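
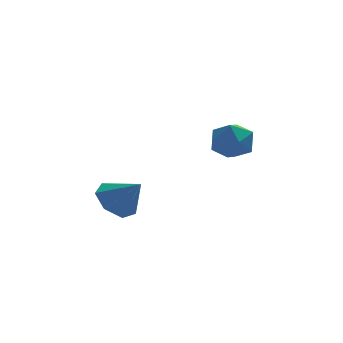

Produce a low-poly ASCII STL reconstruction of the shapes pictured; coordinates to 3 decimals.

solid 
facet normal -0.596 0.395 -0.699
outer loop
vertex -2.08 -3.532 0.254
vertex -2.841 -3.418 0.968
vertex -2.084 -2.74 0.705
endloop
endfacet
facet normal 0.995 0.053 -0.084
outer loop
vertex -2.08 -3.532 0.254
vertex -2.084 -2.74 0.705
vertex -1.899 -4.042 2.072
endloop
endfacet
facet normal -0.596 0.395 -0.699
outer loop
vertex -2.084 -2.74 0.705
vertex -2.841 -3.418 0.968
vertex -2.659 -2.459 1.354
endloop
endfacet
facet normal 0.732 0.540 0.415
outer loop
vertex -2.084 -2.74 0.705
vertex -2.659 -2.459 1.354
vertex -1.899 -4.042 2.072
endloop
endfacet
facet normal -0.596 0.395 -0.699
outer loop
vertex -2.659 -2.459 1.354
vertex -2.841 -3.418 0.968
vertex -3.371 -2.9 1.712
endloop
endfacet
facet normal 0.149 0.467 0.872
outer loop
vertex -2.659 -2.459 1.354
vertex -3.371 -2.9 1.712
vertex -1.899 -4.042 2.072
endloop
endfacet
facet normal -0.596 0.394 -0.699
outer loop
vertex -3.371 -2.9 1.712
vertex -2.841 -3.418 0.968
vertex -3.684 -3.732 1.51
endloop
endfacet
facet normal -0.316 -0.110 0.942
outer loop
vertex -3.371 -2.9 1.712
vertex -3.684 -3.732 1.51
vertex -1.899 -4.042 2.072
endloop
endfacet
facet normal -0.596 0.395 -0.699
outer loop
vertex -3.684 -3.732 1.51
vertex -2.841 -3.418 0.968
vertex -3.363 -4.327 0.9
endloop
endfacet
facet normal -0.312 -0.757 0.574
outer loop
vertex -3.684 -3.732 1.51
vertex -3.363 -4.327 0.9
vertex -1.899 -4.042 2.072
endloop
endfacet
facet normal -0.596 0.395 -0.699
outer loop
vertex -3.363 -4.327 0.9
vertex -2.841 -3.418 0.968
vertex -2.649 -4.238 0.341
endloop
endfacet
facet normal 0.157 -0.987 0.044
outer loop
vertex -3.363 -4.327 0.9
vertex -2.649 -4.238 0.341
vertex -1.899 -4.042 2.072
endloop
endfacet
facet normal -0.597 0.395 -0.699
outer loop
vertex -2.649 -4.238 0.341
vertex -2.841 -3.418 0.968
vertex -2.08 -3.532 0.254
endloop
endfacet
facet normal 0.739 -0.626 -0.249
outer loop
vertex -2.649 -4.238 0.341
vertex -2.08 -3.532 0.254
vertex -1.899 -4.042 2.072
endloop
endfacet
facet normal 0.405 0.135 0.904
outer loop
vertex 2.568 1.869 3.072
vertex 2.155 0.923 3.398
vertex 3.141 0.958 2.951
endloop
endfacet
facet normal 0.799 0.449 0.400
outer loop
vertex 2.568 1.869 3.072
vertex 3.141 0.958 2.951
vertex 3.123 1.695 2.158
endloop
endfacet
facet normal 0.386 0.921 0.059
outer loop
vertex 2.568 1.869 3.072
vertex 3.123 1.695 2.158
vertex 2.126 2.116 2.115
endloop
endfacet
facet normal -0.263 0.898 0.353
outer loop
vertex 2.568 1.869 3.072
vertex 2.126 2.116 2.115
vertex 1.528 1.639 2.881
endloop
endfacet
facet normal -0.252 0.412 0.876
outer loop
vertex 2.568 1.869 3.072
vertex 1.528 1.639 2.881
vertex 2.155 0.923 3.398
endloop
endfacet
facet normal 0.996 -0.051 -0.070
outer loop
vertex 3.123 1.695 2.158
vertex 3.141 0.958 2.951
vertex 3.052 0.641 1.919
endloop
endfacet
facet normal 0.358 -0.560 0.747
outer loop
vertex 3.141 0.958 2.951
vertex 2.155 0.923 3.398
vertex 2.454 0.164 2.685
endloop
endfacet
facet normal -0.705 -0.111 0.701
outer loop
vertex 2.155 0.923 3.398
vertex 1.528 1.639 2.881
vertex 1.457 0.585 2.642
endloop
endfacet
facet normal -0.724 0.675 -0.145
outer loop
vertex 1.528 1.639 2.881
vertex 2.126 2.116 2.115
vertex 1.439 1.322 1.849
endloop
endfacet
facet normal 0.328 0.712 -0.621
outer loop
vertex 2.126 2.116 2.115
vertex 3.123 1.695 2.158
vertex 2.425 1.357 1.402
endloop
endfacet
facet normal 0.263 -0.898 -0.353
outer loop
vertex 2.012 0.411 1.728
vertex 3.052 0.641 1.919
vertex 2.454 0.164 2.685
endloop
endfacet
facet normal -0.386 -0.921 -0.059
outer loop
vertex 2.012 0.411 1.728
vertex 2.454 0.164 2.685
vertex 1.457 0.585 2.642
endloop
endfacet
facet normal -0.799 -0.449 -0.400
outer loop
vertex 2.012 0.411 1.728
vertex 1.457 0.585 2.642
vertex 1.439 1.322 1.849
endloop
endfacet
facet normal -0.405 -0.135 -0.904
outer loop
vertex 2.012 0.411 1.728
vertex 1.439 1.322 1.849
vertex 2.425 1.357 1.402
endloop
endfacet
facet normal 0.252 -0.412 -0.876
outer loop
vertex 2.012 0.411 1.728
vertex 2.425 1.357 1.402
vertex 3.052 0.641 1.919
endloop
endfacet
facet normal 0.724 -0.675 0.145
outer loop
vertex 2.454 0.164 2.685
vertex 3.052 0.641 1.919
vertex 3.141 0.958 2.951
endloop
endfacet
facet normal -0.328 -0.712 0.621
outer loop
vertex 1.457 0.585 2.642
vertex 2.454 0.164 2.685
vertex 2.155 0.923 3.398
endloop
endfacet
facet normal -0.996 0.051 0.070
outer loop
vertex 1.439 1.322 1.849
vertex 1.457 0.585 2.642
vertex 1.528 1.639 2.881
endloop
endfacet
facet normal -0.358 0.560 -0.747
outer loop
vertex 2.425 1.357 1.402
vertex 1.439 1.322 1.849
vertex 2.126 2.116 2.115
endloop
endfacet
facet normal 0.705 0.111 -0.701
outer loop
vertex 3.052 0.641 1.919
vertex 2.425 1.357 1.402
vertex 3.123 1.695 2.158
endloop
endfacet

endsolid


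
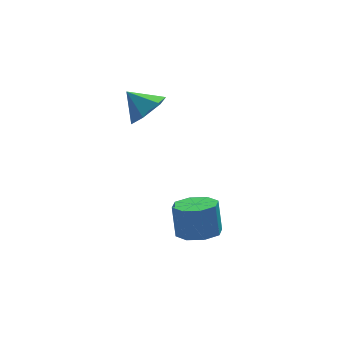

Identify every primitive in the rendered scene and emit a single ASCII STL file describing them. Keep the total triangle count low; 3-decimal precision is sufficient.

solid 
facet normal 0.586 -0.466 -0.663
outer loop
vertex 0.466 2.428 3.206
vertex 0.076 3.029 2.439
vertex 0.926 3.342 2.971
endloop
endfacet
facet normal 0.258 0.117 0.959
outer loop
vertex 0.466 2.428 3.206
vertex 0.926 3.342 2.971
vertex -0.756 3.691 3.381
endloop
endfacet
facet normal 0.586 -0.466 -0.663
outer loop
vertex 0.926 3.342 2.971
vertex 0.076 3.029 2.439
vertex 0.536 3.943 2.204
endloop
endfacet
facet normal 0.290 0.819 0.494
outer loop
vertex 0.926 3.342 2.971
vertex 0.536 3.943 2.204
vertex -0.756 3.691 3.381
endloop
endfacet
facet normal 0.586 -0.465 -0.663
outer loop
vertex 0.536 3.943 2.204
vertex 0.076 3.029 2.439
vertex -0.314 3.631 1.672
endloop
endfacet
facet normal -0.283 0.953 -0.107
outer loop
vertex 0.536 3.943 2.204
vertex -0.314 3.631 1.672
vertex -0.756 3.691 3.381
endloop
endfacet
facet normal 0.586 -0.465 -0.663
outer loop
vertex -0.314 3.631 1.672
vertex 0.076 3.029 2.439
vertex -0.774 2.717 1.907
endloop
endfacet
facet normal -0.890 0.385 -0.244
outer loop
vertex -0.314 3.631 1.672
vertex -0.774 2.717 1.907
vertex -0.756 3.691 3.381
endloop
endfacet
facet normal 0.586 -0.465 -0.663
outer loop
vertex -0.774 2.717 1.907
vertex 0.076 3.029 2.439
vertex -0.384 2.115 2.674
endloop
endfacet
facet normal -0.923 -0.317 0.221
outer loop
vertex -0.774 2.717 1.907
vertex -0.384 2.115 2.674
vertex -0.756 3.691 3.381
endloop
endfacet
facet normal 0.586 -0.466 -0.663
outer loop
vertex -0.384 2.115 2.674
vertex 0.076 3.029 2.439
vertex 0.466 2.428 3.206
endloop
endfacet
facet normal -0.348 -0.451 0.822
outer loop
vertex -0.384 2.115 2.674
vertex 0.466 2.428 3.206
vertex -0.756 3.691 3.381
endloop
endfacet
facet normal 0.032 -0.295 -0.955
outer loop
vertex 2.254 -0.892 -3.358
vertex 1.526 -0.19 -3.599
vertex 2.565 -0.189 -3.565
endloop
endfacet
facet normal 0.920 -0.365 0.142
outer loop
vertex 2.254 -0.892 -3.358
vertex 2.565 -0.189 -3.565
vertex 2.203 -0.413 -1.801
endloop
endfacet
facet normal 0.920 -0.365 0.143
outer loop
vertex 2.203 -0.413 -1.801
vertex 2.565 -0.189 -3.565
vertex 2.514 0.291 -2.007
endloop
endfacet
facet normal -0.032 0.293 0.955
outer loop
vertex 2.203 -0.413 -1.801
vertex 2.514 0.291 -2.007
vertex 1.474 0.29 -2.041
endloop
endfacet
facet normal 0.032 -0.294 -0.955
outer loop
vertex 2.565 -0.189 -3.565
vertex 1.526 -0.19 -3.599
vertex 2.267 0.514 -3.791
endloop
endfacet
facet normal 0.927 0.366 -0.083
outer loop
vertex 2.565 -0.189 -3.565
vertex 2.267 0.514 -3.791
vertex 2.514 0.291 -2.007
endloop
endfacet
facet normal 0.927 0.367 -0.082
outer loop
vertex 2.514 0.291 -2.007
vertex 2.267 0.514 -3.791
vertex 2.216 0.993 -2.234
endloop
endfacet
facet normal -0.032 0.295 0.955
outer loop
vertex 2.514 0.291 -2.007
vertex 2.216 0.993 -2.234
vertex 1.474 0.29 -2.041
endloop
endfacet
facet normal 0.031 -0.293 -0.955
outer loop
vertex 2.267 0.514 -3.791
vertex 1.526 -0.19 -3.599
vertex 1.535 0.804 -3.904
endloop
endfacet
facet normal 0.390 0.884 -0.259
outer loop
vertex 2.267 0.514 -3.791
vertex 1.535 0.804 -3.904
vertex 2.216 0.993 -2.234
endloop
endfacet
facet normal 0.391 0.883 -0.259
outer loop
vertex 2.216 0.993 -2.234
vertex 1.535 0.804 -3.904
vertex 1.483 1.284 -2.347
endloop
endfacet
facet normal -0.030 0.294 0.955
outer loop
vertex 2.216 0.993 -2.234
vertex 1.483 1.284 -2.347
vertex 1.474 0.29 -2.041
endloop
endfacet
facet normal 0.032 -0.293 -0.955
outer loop
vertex 1.535 0.804 -3.904
vertex 1.526 -0.19 -3.599
vertex 0.797 0.513 -3.839
endloop
endfacet
facet normal -0.373 0.883 -0.285
outer loop
vertex 1.535 0.804 -3.904
vertex 0.797 0.513 -3.839
vertex 1.483 1.284 -2.347
endloop
endfacet
facet normal -0.375 0.883 -0.284
outer loop
vertex 1.483 1.284 -2.347
vertex 0.797 0.513 -3.839
vertex 0.746 0.992 -2.282
endloop
endfacet
facet normal -0.032 0.294 0.955
outer loop
vertex 1.483 1.284 -2.347
vertex 0.746 0.992 -2.282
vertex 1.474 0.29 -2.041
endloop
endfacet
facet normal 0.032 -0.293 -0.955
outer loop
vertex 0.797 0.513 -3.839
vertex 1.526 -0.19 -3.599
vertex 0.486 -0.191 -3.633
endloop
endfacet
facet normal -0.920 0.365 -0.142
outer loop
vertex 0.797 0.513 -3.839
vertex 0.486 -0.191 -3.633
vertex 0.746 0.992 -2.282
endloop
endfacet
facet normal -0.920 0.365 -0.143
outer loop
vertex 0.746 0.992 -2.282
vertex 0.486 -0.191 -3.633
vertex 0.435 0.289 -2.075
endloop
endfacet
facet normal -0.032 0.295 0.955
outer loop
vertex 0.746 0.992 -2.282
vertex 0.435 0.289 -2.075
vertex 1.474 0.29 -2.041
endloop
endfacet
facet normal 0.032 -0.295 -0.955
outer loop
vertex 0.486 -0.191 -3.633
vertex 1.526 -0.19 -3.599
vertex 0.784 -0.893 -3.406
endloop
endfacet
facet normal -0.927 -0.367 0.083
outer loop
vertex 0.486 -0.191 -3.633
vertex 0.784 -0.893 -3.406
vertex 0.435 0.289 -2.075
endloop
endfacet
facet normal -0.927 -0.366 0.082
outer loop
vertex 0.435 0.289 -2.075
vertex 0.784 -0.893 -3.406
vertex 0.733 -0.414 -1.849
endloop
endfacet
facet normal -0.032 0.294 0.955
outer loop
vertex 0.435 0.289 -2.075
vertex 0.733 -0.414 -1.849
vertex 1.474 0.29 -2.041
endloop
endfacet
facet normal 0.030 -0.294 -0.955
outer loop
vertex 0.784 -0.893 -3.406
vertex 1.526 -0.19 -3.599
vertex 1.517 -1.184 -3.293
endloop
endfacet
facet normal -0.391 -0.883 0.259
outer loop
vertex 0.784 -0.893 -3.406
vertex 1.517 -1.184 -3.293
vertex 0.733 -0.414 -1.849
endloop
endfacet
facet normal -0.390 -0.884 0.259
outer loop
vertex 0.733 -0.414 -1.849
vertex 1.517 -1.184 -3.293
vertex 1.465 -0.704 -1.736
endloop
endfacet
facet normal -0.031 0.293 0.955
outer loop
vertex 0.733 -0.414 -1.849
vertex 1.465 -0.704 -1.736
vertex 1.474 0.29 -2.041
endloop
endfacet
facet normal 0.032 -0.294 -0.955
outer loop
vertex 1.517 -1.184 -3.293
vertex 1.526 -0.19 -3.599
vertex 2.254 -0.892 -3.358
endloop
endfacet
facet normal 0.375 -0.882 0.285
outer loop
vertex 1.517 -1.184 -3.293
vertex 2.254 -0.892 -3.358
vertex 1.465 -0.704 -1.736
endloop
endfacet
facet normal 0.373 -0.883 0.284
outer loop
vertex 1.465 -0.704 -1.736
vertex 2.254 -0.892 -3.358
vertex 2.203 -0.413 -1.801
endloop
endfacet
facet normal -0.032 0.293 0.955
outer loop
vertex 1.465 -0.704 -1.736
vertex 2.203 -0.413 -1.801
vertex 1.474 0.29 -2.041
endloop
endfacet

endsolid


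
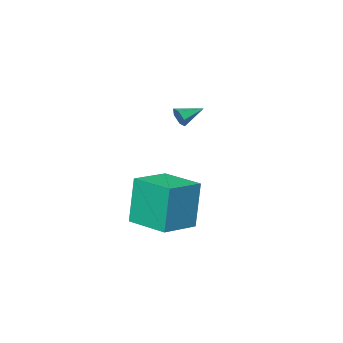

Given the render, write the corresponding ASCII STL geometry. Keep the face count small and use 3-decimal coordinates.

solid 
facet normal 0.939 -0.177 -0.295
outer loop
vertex -2.945 -2.184 1.341
vertex -3.119 -2.38 0.904
vertex -3.015 -1.882 0.937
endloop
endfacet
facet normal -0.049 0.796 0.603
outer loop
vertex -2.945 -2.184 1.341
vertex -3.015 -1.882 0.937
vertex -4.181 -2.18 1.236
endloop
endfacet
facet normal 0.939 -0.177 -0.294
outer loop
vertex -3.015 -1.882 0.937
vertex -3.119 -2.38 0.904
vertex -3.189 -2.077 0.499
endloop
endfacet
facet normal -0.305 0.909 -0.284
outer loop
vertex -3.015 -1.882 0.937
vertex -3.189 -2.077 0.499
vertex -4.181 -2.18 1.236
endloop
endfacet
facet normal 0.939 -0.177 -0.294
outer loop
vertex -3.189 -2.077 0.499
vertex -3.119 -2.38 0.904
vertex -3.293 -2.575 0.466
endloop
endfacet
facet normal -0.599 0.177 -0.781
outer loop
vertex -3.189 -2.077 0.499
vertex -3.293 -2.575 0.466
vertex -4.181 -2.18 1.236
endloop
endfacet
facet normal 0.939 -0.177 -0.294
outer loop
vertex -3.293 -2.575 0.466
vertex -3.119 -2.38 0.904
vertex -3.223 -2.878 0.871
endloop
endfacet
facet normal -0.635 -0.667 -0.390
outer loop
vertex -3.293 -2.575 0.466
vertex -3.223 -2.878 0.871
vertex -4.181 -2.18 1.236
endloop
endfacet
facet normal 0.939 -0.177 -0.295
outer loop
vertex -3.223 -2.878 0.871
vertex -3.119 -2.38 0.904
vertex -3.049 -2.682 1.308
endloop
endfacet
facet normal -0.377 -0.779 0.500
outer loop
vertex -3.223 -2.878 0.871
vertex -3.049 -2.682 1.308
vertex -4.181 -2.18 1.236
endloop
endfacet
facet normal 0.939 -0.177 -0.295
outer loop
vertex -3.049 -2.682 1.308
vertex -3.119 -2.38 0.904
vertex -2.945 -2.184 1.341
endloop
endfacet
facet normal -0.085 -0.048 0.995
outer loop
vertex -3.049 -2.682 1.308
vertex -2.945 -2.184 1.341
vertex -4.181 -2.18 1.236
endloop
endfacet
facet normal -0.974 -0.185 -0.133
outer loop
vertex 0.145 1.368 -0.174
vertex -0.198 3.165 -0.165
vertex 0.421 1.431 -2.275
endloop
endfacet
facet normal 0.188 -0.982 -0.005
outer loop
vertex 2.018 1.735 -2.055
vertex 0.145 1.368 -0.174
vertex 0.421 1.431 -2.275
endloop
endfacet
facet normal -0.974 -0.185 -0.134
outer loop
vertex 0.421 1.431 -2.275
vertex -0.198 3.165 -0.165
vertex 0.078 3.229 -2.266
endloop
endfacet
facet normal 0.131 0.030 -0.991
outer loop
vertex 0.078 3.229 -2.266
vertex 2.018 1.735 -2.055
vertex 0.421 1.431 -2.275
endloop
endfacet
facet normal -0.131 -0.030 0.991
outer loop
vertex 0.145 1.368 -0.174
vertex 1.399 3.469 0.055
vertex -0.198 3.165 -0.165
endloop
endfacet
facet normal 0.187 -0.982 -0.005
outer loop
vertex 1.742 1.671 0.046
vertex 0.145 1.368 -0.174
vertex 2.018 1.735 -2.055
endloop
endfacet
facet normal -0.131 -0.030 0.991
outer loop
vertex 1.742 1.671 0.046
vertex 1.399 3.469 0.055
vertex 0.145 1.368 -0.174
endloop
endfacet
facet normal -0.188 0.982 0.005
outer loop
vertex -0.198 3.165 -0.165
vertex 1.399 3.469 0.055
vertex 0.078 3.229 -2.266
endloop
endfacet
facet normal 0.131 0.030 -0.991
outer loop
vertex 1.675 3.532 -2.046
vertex 2.018 1.735 -2.055
vertex 0.078 3.229 -2.266
endloop
endfacet
facet normal -0.187 0.982 0.005
outer loop
vertex 0.078 3.229 -2.266
vertex 1.399 3.469 0.055
vertex 1.675 3.532 -2.046
endloop
endfacet
facet normal 0.974 0.185 0.134
outer loop
vertex 1.675 3.532 -2.046
vertex 1.742 1.671 0.046
vertex 2.018 1.735 -2.055
endloop
endfacet
facet normal 0.974 0.185 0.133
outer loop
vertex 1.399 3.469 0.055
vertex 1.742 1.671 0.046
vertex 1.675 3.532 -2.046
endloop
endfacet

endsolid


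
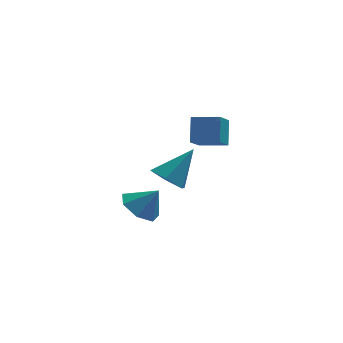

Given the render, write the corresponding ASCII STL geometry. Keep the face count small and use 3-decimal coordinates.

solid 
facet normal -0.920 0.366 -0.141
outer loop
vertex -2.064 -0.257 0.892
vertex -1.913 0.531 1.953
vertex -1.524 0.777 0.047
endloop
endfacet
facet normal -0.114 -0.592 -0.798
outer loop
vertex -0.347 0.309 0.227
vertex -2.064 -0.257 0.892
vertex -1.524 0.777 0.047
endloop
endfacet
facet normal -0.920 0.365 -0.141
outer loop
vertex -1.524 0.777 0.047
vertex -1.913 0.531 1.953
vertex -1.374 1.565 1.108
endloop
endfacet
facet normal 0.375 0.718 -0.586
outer loop
vertex -1.374 1.565 1.108
vertex -0.347 0.309 0.227
vertex -1.524 0.777 0.047
endloop
endfacet
facet normal -0.375 -0.718 0.587
outer loop
vertex -2.064 -0.257 0.892
vertex -0.736 0.063 2.133
vertex -1.913 0.531 1.953
endloop
endfacet
facet normal -0.114 -0.593 -0.797
outer loop
vertex -0.886 -0.725 1.072
vertex -2.064 -0.257 0.892
vertex -0.347 0.309 0.227
endloop
endfacet
facet normal -0.375 -0.718 0.586
outer loop
vertex -0.886 -0.725 1.072
vertex -0.736 0.063 2.133
vertex -2.064 -0.257 0.892
endloop
endfacet
facet normal 0.114 0.593 0.798
outer loop
vertex -1.913 0.531 1.953
vertex -0.736 0.063 2.133
vertex -1.374 1.565 1.108
endloop
endfacet
facet normal 0.375 0.718 -0.587
outer loop
vertex -0.196 1.097 1.288
vertex -0.347 0.309 0.227
vertex -1.374 1.565 1.108
endloop
endfacet
facet normal 0.114 0.592 0.798
outer loop
vertex -1.374 1.565 1.108
vertex -0.736 0.063 2.133
vertex -0.196 1.097 1.288
endloop
endfacet
facet normal 0.920 -0.365 0.140
outer loop
vertex -0.196 1.097 1.288
vertex -0.886 -0.725 1.072
vertex -0.347 0.309 0.227
endloop
endfacet
facet normal 0.920 -0.365 0.141
outer loop
vertex -0.736 0.063 2.133
vertex -0.886 -0.725 1.072
vertex -0.196 1.097 1.288
endloop
endfacet
facet normal -0.616 -0.282 -0.736
outer loop
vertex -2.16 0.673 -2.504
vertex -2.891 0.686 -1.897
vertex -2.665 1.469 -2.386
endloop
endfacet
facet normal 0.775 0.540 -0.327
outer loop
vertex -2.16 0.673 -2.504
vertex -2.665 1.469 -2.386
vertex -1.689 1.234 -0.463
endloop
endfacet
facet normal -0.617 -0.281 -0.735
outer loop
vertex -2.665 1.469 -2.386
vertex -2.891 0.686 -1.897
vertex -3.395 1.483 -1.779
endloop
endfacet
facet normal 0.084 0.993 0.079
outer loop
vertex -2.665 1.469 -2.386
vertex -3.395 1.483 -1.779
vertex -1.689 1.234 -0.463
endloop
endfacet
facet normal -0.616 -0.280 -0.736
outer loop
vertex -3.395 1.483 -1.779
vertex -2.891 0.686 -1.897
vertex -3.622 0.7 -1.291
endloop
endfacet
facet normal -0.452 0.563 0.692
outer loop
vertex -3.395 1.483 -1.779
vertex -3.622 0.7 -1.291
vertex -1.689 1.234 -0.463
endloop
endfacet
facet normal -0.616 -0.281 -0.736
outer loop
vertex -3.622 0.7 -1.291
vertex -2.891 0.686 -1.897
vertex -3.117 -0.097 -1.409
endloop
endfacet
facet normal -0.297 -0.321 0.899
outer loop
vertex -3.622 0.7 -1.291
vertex -3.117 -0.097 -1.409
vertex -1.689 1.234 -0.463
endloop
endfacet
facet normal -0.616 -0.281 -0.736
outer loop
vertex -3.117 -0.097 -1.409
vertex -2.891 0.686 -1.897
vertex -2.386 -0.11 -2.016
endloop
endfacet
facet normal 0.396 -0.775 0.493
outer loop
vertex -3.117 -0.097 -1.409
vertex -2.386 -0.11 -2.016
vertex -1.689 1.234 -0.463
endloop
endfacet
facet normal -0.616 -0.281 -0.736
outer loop
vertex -2.386 -0.11 -2.016
vertex -2.891 0.686 -1.897
vertex -2.16 0.673 -2.504
endloop
endfacet
facet normal 0.931 -0.344 -0.120
outer loop
vertex -2.386 -0.11 -2.016
vertex -2.16 0.673 -2.504
vertex -1.689 1.234 -0.463
endloop
endfacet
facet normal -0.591 0.125 -0.797
outer loop
vertex -3.086 2.031 -5.052
vertex -3.922 2.035 -4.432
vertex -3.338 2.839 -4.739
endloop
endfacet
facet normal 0.959 0.281 0.045
outer loop
vertex -3.086 2.031 -5.052
vertex -3.338 2.839 -4.739
vertex -3.118 1.865 -3.348
endloop
endfacet
facet normal -0.591 0.125 -0.797
outer loop
vertex -3.338 2.839 -4.739
vertex -3.922 2.035 -4.432
vertex -4.029 3.042 -4.195
endloop
endfacet
facet normal 0.545 0.725 0.421
outer loop
vertex -3.338 2.839 -4.739
vertex -4.029 3.042 -4.195
vertex -3.118 1.865 -3.348
endloop
endfacet
facet normal -0.591 0.125 -0.797
outer loop
vertex -4.029 3.042 -4.195
vertex -3.922 2.035 -4.432
vertex -4.639 2.486 -3.83
endloop
endfacet
facet normal -0.028 0.570 0.821
outer loop
vertex -4.029 3.042 -4.195
vertex -4.639 2.486 -3.83
vertex -3.118 1.865 -3.348
endloop
endfacet
facet normal -0.591 0.125 -0.797
outer loop
vertex -4.639 2.486 -3.83
vertex -3.922 2.035 -4.432
vertex -4.709 1.591 -3.918
endloop
endfacet
facet normal -0.326 -0.067 0.943
outer loop
vertex -4.639 2.486 -3.83
vertex -4.709 1.591 -3.918
vertex -3.118 1.865 -3.348
endloop
endfacet
facet normal -0.591 0.124 -0.797
outer loop
vertex -4.709 1.591 -3.918
vertex -3.922 2.035 -4.432
vertex -4.186 1.03 -4.393
endloop
endfacet
facet normal -0.127 -0.707 0.695
outer loop
vertex -4.709 1.591 -3.918
vertex -4.186 1.03 -4.393
vertex -3.118 1.865 -3.348
endloop
endfacet
facet normal -0.591 0.124 -0.797
outer loop
vertex -4.186 1.03 -4.393
vertex -3.922 2.035 -4.432
vertex -3.464 1.225 -4.898
endloop
endfacet
facet normal 0.420 -0.868 0.265
outer loop
vertex -4.186 1.03 -4.393
vertex -3.464 1.225 -4.898
vertex -3.118 1.865 -3.348
endloop
endfacet
facet normal -0.591 0.125 -0.797
outer loop
vertex -3.464 1.225 -4.898
vertex -3.922 2.035 -4.432
vertex -3.086 2.031 -5.052
endloop
endfacet
facet normal 0.903 -0.428 -0.025
outer loop
vertex -3.464 1.225 -4.898
vertex -3.086 2.031 -5.052
vertex -3.118 1.865 -3.348
endloop
endfacet

endsolid


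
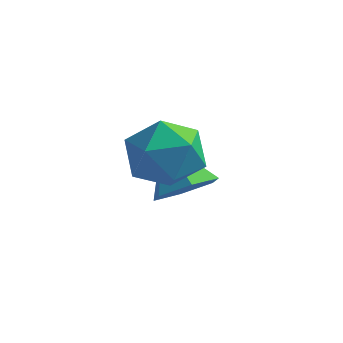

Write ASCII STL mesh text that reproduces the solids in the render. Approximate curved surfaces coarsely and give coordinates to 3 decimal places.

solid 
facet normal 0.572 -0.413 -0.709
outer loop
vertex 0.051 2.076 0.547
vertex -0.72 1.804 0.084
vertex -0.336 2.643 -0.095
endloop
endfacet
facet normal 0.389 0.794 0.467
outer loop
vertex 0.051 2.076 0.547
vertex -0.336 2.643 -0.095
vertex -1.68 2.496 1.276
endloop
endfacet
facet normal 0.571 -0.413 -0.710
outer loop
vertex -0.336 2.643 -0.095
vertex -0.72 1.804 0.084
vertex -1.108 2.371 -0.558
endloop
endfacet
facet normal -0.251 0.957 -0.144
outer loop
vertex -0.336 2.643 -0.095
vertex -1.108 2.371 -0.558
vertex -1.68 2.496 1.276
endloop
endfacet
facet normal 0.571 -0.413 -0.710
outer loop
vertex -1.108 2.371 -0.558
vertex -0.72 1.804 0.084
vertex -1.492 1.532 -0.379
endloop
endfacet
facet normal -0.890 0.343 -0.301
outer loop
vertex -1.108 2.371 -0.558
vertex -1.492 1.532 -0.379
vertex -1.68 2.496 1.276
endloop
endfacet
facet normal 0.571 -0.412 -0.710
outer loop
vertex -1.492 1.532 -0.379
vertex -0.72 1.804 0.084
vertex -1.104 0.965 0.262
endloop
endfacet
facet normal -0.887 -0.435 0.153
outer loop
vertex -1.492 1.532 -0.379
vertex -1.104 0.965 0.262
vertex -1.68 2.496 1.276
endloop
endfacet
facet normal 0.571 -0.412 -0.710
outer loop
vertex -1.104 0.965 0.262
vertex -0.72 1.804 0.084
vertex -0.332 1.237 0.725
endloop
endfacet
facet normal -0.247 -0.598 0.763
outer loop
vertex -1.104 0.965 0.262
vertex -0.332 1.237 0.725
vertex -1.68 2.496 1.276
endloop
endfacet
facet normal 0.572 -0.412 -0.710
outer loop
vertex -0.332 1.237 0.725
vertex -0.72 1.804 0.084
vertex 0.051 2.076 0.547
endloop
endfacet
facet normal 0.391 0.016 0.920
outer loop
vertex -0.332 1.237 0.725
vertex 0.051 2.076 0.547
vertex -1.68 2.496 1.276
endloop
endfacet
facet normal -0.690 0.308 0.655
outer loop
vertex -1.132 0.965 2.789
vertex -1.537 -0.06 2.844
vertex -0.738 0.255 3.537
endloop
endfacet
facet normal -0.094 0.697 0.711
outer loop
vertex -1.132 0.965 2.789
vertex -0.738 0.255 3.537
vertex -0.046 0.914 2.983
endloop
endfacet
facet normal 0.033 0.997 0.076
outer loop
vertex -1.132 0.965 2.789
vertex -0.046 0.914 2.983
vertex -0.418 1.005 1.948
endloop
endfacet
facet normal -0.483 0.792 -0.372
outer loop
vertex -1.132 0.965 2.789
vertex -0.418 1.005 1.948
vertex -1.339 0.403 1.862
endloop
endfacet
facet normal -0.930 0.367 -0.015
outer loop
vertex -1.132 0.965 2.789
vertex -1.339 0.403 1.862
vertex -1.537 -0.06 2.844
endloop
endfacet
facet normal 0.446 0.254 0.859
outer loop
vertex -0.046 0.914 2.983
vertex -0.738 0.255 3.537
vertex 0.219 -0.143 3.158
endloop
endfacet
facet normal -0.518 -0.376 0.768
outer loop
vertex -0.738 0.255 3.537
vertex -1.537 -0.06 2.844
vertex -0.702 -0.745 3.072
endloop
endfacet
facet normal -0.907 -0.280 -0.315
outer loop
vertex -1.537 -0.06 2.844
vertex -1.339 0.403 1.862
vertex -1.074 -0.654 2.037
endloop
endfacet
facet normal -0.184 0.409 -0.894
outer loop
vertex -1.339 0.403 1.862
vertex -0.418 1.005 1.948
vertex -0.382 0.005 1.483
endloop
endfacet
facet normal 0.652 0.739 -0.170
outer loop
vertex -0.418 1.005 1.948
vertex -0.046 0.914 2.983
vertex 0.417 0.32 2.176
endloop
endfacet
facet normal 0.483 -0.792 0.372
outer loop
vertex 0.012 -0.705 2.231
vertex 0.219 -0.143 3.158
vertex -0.702 -0.745 3.072
endloop
endfacet
facet normal -0.033 -0.997 -0.076
outer loop
vertex 0.012 -0.705 2.231
vertex -0.702 -0.745 3.072
vertex -1.074 -0.654 2.037
endloop
endfacet
facet normal 0.094 -0.697 -0.711
outer loop
vertex 0.012 -0.705 2.231
vertex -1.074 -0.654 2.037
vertex -0.382 0.005 1.483
endloop
endfacet
facet normal 0.690 -0.308 -0.655
outer loop
vertex 0.012 -0.705 2.231
vertex -0.382 0.005 1.483
vertex 0.417 0.32 2.176
endloop
endfacet
facet normal 0.930 -0.367 0.015
outer loop
vertex 0.012 -0.705 2.231
vertex 0.417 0.32 2.176
vertex 0.219 -0.143 3.158
endloop
endfacet
facet normal 0.184 -0.409 0.894
outer loop
vertex -0.702 -0.745 3.072
vertex 0.219 -0.143 3.158
vertex -0.738 0.255 3.537
endloop
endfacet
facet normal -0.652 -0.739 0.170
outer loop
vertex -1.074 -0.654 2.037
vertex -0.702 -0.745 3.072
vertex -1.537 -0.06 2.844
endloop
endfacet
facet normal -0.446 -0.254 -0.859
outer loop
vertex -0.382 0.005 1.483
vertex -1.074 -0.654 2.037
vertex -1.339 0.403 1.862
endloop
endfacet
facet normal 0.518 0.376 -0.768
outer loop
vertex 0.417 0.32 2.176
vertex -0.382 0.005 1.483
vertex -0.418 1.005 1.948
endloop
endfacet
facet normal 0.907 0.280 0.315
outer loop
vertex 0.219 -0.143 3.158
vertex 0.417 0.32 2.176
vertex -0.046 0.914 2.983
endloop
endfacet

endsolid


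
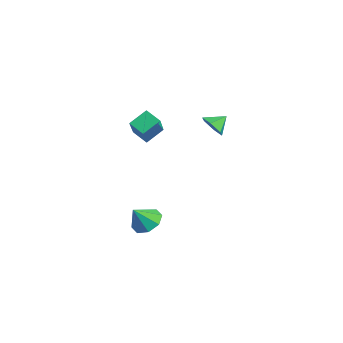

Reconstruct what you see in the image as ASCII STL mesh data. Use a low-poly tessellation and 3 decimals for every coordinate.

solid 
facet normal -0.768 -0.435 0.470
outer loop
vertex 2.364 -2.267 4.906
vertex 1.022 -1.522 3.4
vertex 2.548 -3.348 4.207
endloop
endfacet
facet normal 0.624 -0.347 0.700
outer loop
vertex 3.378 -2.878 3.7
vertex 2.364 -2.267 4.906
vertex 2.548 -3.348 4.207
endloop
endfacet
facet normal -0.768 -0.435 0.470
outer loop
vertex 2.548 -3.348 4.207
vertex 1.022 -1.522 3.4
vertex 1.206 -2.603 2.701
endloop
endfacet
facet normal 0.142 -0.831 -0.538
outer loop
vertex 1.206 -2.603 2.701
vertex 3.378 -2.878 3.7
vertex 2.548 -3.348 4.207
endloop
endfacet
facet normal -0.142 0.831 0.538
outer loop
vertex 2.364 -2.267 4.906
vertex 1.852 -1.052 2.893
vertex 1.022 -1.522 3.4
endloop
endfacet
facet normal 0.624 -0.347 0.700
outer loop
vertex 3.194 -1.797 4.399
vertex 2.364 -2.267 4.906
vertex 3.378 -2.878 3.7
endloop
endfacet
facet normal -0.142 0.831 0.538
outer loop
vertex 3.194 -1.797 4.399
vertex 1.852 -1.052 2.893
vertex 2.364 -2.267 4.906
endloop
endfacet
facet normal -0.624 0.347 -0.700
outer loop
vertex 1.022 -1.522 3.4
vertex 1.852 -1.052 2.893
vertex 1.206 -2.603 2.701
endloop
endfacet
facet normal 0.142 -0.831 -0.538
outer loop
vertex 2.036 -2.133 2.194
vertex 3.378 -2.878 3.7
vertex 1.206 -2.603 2.701
endloop
endfacet
facet normal -0.624 0.347 -0.700
outer loop
vertex 1.206 -2.603 2.701
vertex 1.852 -1.052 2.893
vertex 2.036 -2.133 2.194
endloop
endfacet
facet normal 0.768 0.435 -0.470
outer loop
vertex 2.036 -2.133 2.194
vertex 3.194 -1.797 4.399
vertex 3.378 -2.878 3.7
endloop
endfacet
facet normal 0.768 0.435 -0.470
outer loop
vertex 1.852 -1.052 2.893
vertex 3.194 -1.797 4.399
vertex 2.036 -2.133 2.194
endloop
endfacet
facet normal -0.069 0.587 -0.806
outer loop
vertex 3.48 -2.016 -3.673
vertex 2.548 -2.365 -3.847
vertex 2.935 -1.596 -3.32
endloop
endfacet
facet normal 0.635 0.195 0.748
outer loop
vertex 3.48 -2.016 -3.673
vertex 2.935 -1.596 -3.32
vertex 2.652 -3.235 -2.653
endloop
endfacet
facet normal -0.070 0.588 -0.806
outer loop
vertex 2.935 -1.596 -3.32
vertex 2.548 -2.365 -3.847
vertex 2.164 -1.626 -3.275
endloop
endfacet
facet normal 0.040 0.371 0.928
outer loop
vertex 2.935 -1.596 -3.32
vertex 2.164 -1.626 -3.275
vertex 2.652 -3.235 -2.653
endloop
endfacet
facet normal -0.071 0.587 -0.806
outer loop
vertex 2.164 -1.626 -3.275
vertex 2.548 -2.365 -3.847
vertex 1.618 -2.09 -3.565
endloop
endfacet
facet normal -0.558 0.146 0.817
outer loop
vertex 2.164 -1.626 -3.275
vertex 1.618 -2.09 -3.565
vertex 2.652 -3.235 -2.653
endloop
endfacet
facet normal -0.070 0.588 -0.806
outer loop
vertex 1.618 -2.09 -3.565
vertex 2.548 -2.365 -3.847
vertex 1.617 -2.715 -4.021
endloop
endfacet
facet normal -0.807 -0.348 0.478
outer loop
vertex 1.618 -2.09 -3.565
vertex 1.617 -2.715 -4.021
vertex 2.652 -3.235 -2.653
endloop
endfacet
facet normal -0.070 0.587 -0.806
outer loop
vertex 1.617 -2.715 -4.021
vertex 2.548 -2.365 -3.847
vertex 2.161 -3.135 -4.374
endloop
endfacet
facet normal -0.561 -0.820 0.112
outer loop
vertex 1.617 -2.715 -4.021
vertex 2.161 -3.135 -4.374
vertex 2.652 -3.235 -2.653
endloop
endfacet
facet normal -0.070 0.587 -0.807
outer loop
vertex 2.161 -3.135 -4.374
vertex 2.548 -2.365 -3.847
vertex 2.932 -3.104 -4.418
endloop
endfacet
facet normal 0.036 -0.997 -0.068
outer loop
vertex 2.161 -3.135 -4.374
vertex 2.932 -3.104 -4.418
vertex 2.652 -3.235 -2.653
endloop
endfacet
facet normal -0.069 0.587 -0.807
outer loop
vertex 2.932 -3.104 -4.418
vertex 2.548 -2.365 -3.847
vertex 3.478 -2.641 -4.128
endloop
endfacet
facet normal 0.633 -0.773 0.043
outer loop
vertex 2.932 -3.104 -4.418
vertex 3.478 -2.641 -4.128
vertex 2.652 -3.235 -2.653
endloop
endfacet
facet normal -0.069 0.587 -0.806
outer loop
vertex 3.478 -2.641 -4.128
vertex 2.548 -2.365 -3.847
vertex 3.48 -2.016 -3.673
endloop
endfacet
facet normal 0.881 -0.280 0.381
outer loop
vertex 3.478 -2.641 -4.128
vertex 3.48 -2.016 -3.673
vertex 2.652 -3.235 -2.653
endloop
endfacet
facet normal 0.069 -0.832 -0.551
outer loop
vertex 4.017 0.82 4.062
vertex 3.497 1.161 3.482
vertex 4.338 1.273 3.419
endloop
endfacet
facet normal 0.724 0.339 0.601
outer loop
vertex 4.017 0.82 4.062
vertex 4.338 1.273 3.419
vertex 3.423 2.059 4.078
endloop
endfacet
facet normal 0.069 -0.832 -0.551
outer loop
vertex 4.338 1.273 3.419
vertex 3.497 1.161 3.482
vertex 3.818 1.614 2.839
endloop
endfacet
facet normal 0.612 0.786 -0.087
outer loop
vertex 4.338 1.273 3.419
vertex 3.818 1.614 2.839
vertex 3.423 2.059 4.078
endloop
endfacet
facet normal 0.070 -0.832 -0.551
outer loop
vertex 3.818 1.614 2.839
vertex 3.497 1.161 3.482
vertex 2.978 1.502 2.902
endloop
endfacet
facet normal -0.150 0.914 -0.376
outer loop
vertex 3.818 1.614 2.839
vertex 2.978 1.502 2.902
vertex 3.423 2.059 4.078
endloop
endfacet
facet normal 0.069 -0.832 -0.551
outer loop
vertex 2.978 1.502 2.902
vertex 3.497 1.161 3.482
vertex 2.657 1.049 3.546
endloop
endfacet
facet normal -0.802 0.597 0.020
outer loop
vertex 2.978 1.502 2.902
vertex 2.657 1.049 3.546
vertex 3.423 2.059 4.078
endloop
endfacet
facet normal 0.069 -0.832 -0.551
outer loop
vertex 2.657 1.049 3.546
vertex 3.497 1.161 3.482
vertex 3.177 0.708 4.126
endloop
endfacet
facet normal -0.690 0.151 0.708
outer loop
vertex 2.657 1.049 3.546
vertex 3.177 0.708 4.126
vertex 3.423 2.059 4.078
endloop
endfacet
facet normal 0.069 -0.832 -0.551
outer loop
vertex 3.177 0.708 4.126
vertex 3.497 1.161 3.482
vertex 4.017 0.82 4.062
endloop
endfacet
facet normal 0.073 0.022 0.997
outer loop
vertex 3.177 0.708 4.126
vertex 4.017 0.82 4.062
vertex 3.423 2.059 4.078
endloop
endfacet

endsolid


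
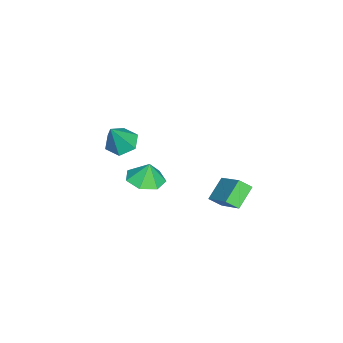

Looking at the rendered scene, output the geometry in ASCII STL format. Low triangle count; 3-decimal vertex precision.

solid 
facet normal 0.014 -0.183 -0.983
outer loop
vertex 2.825 -1.401 -0.721
vertex 2.188 -0.595 -0.88
vertex 3.228 -0.606 -0.863
endloop
endfacet
facet normal 0.682 -0.221 0.697
outer loop
vertex 2.825 -1.401 -0.721
vertex 3.228 -0.606 -0.863
vertex 2.172 -0.385 0.24
endloop
endfacet
facet normal 0.014 -0.184 -0.983
outer loop
vertex 3.228 -0.606 -0.863
vertex 2.188 -0.595 -0.88
vertex 2.847 0.198 -1.019
endloop
endfacet
facet normal 0.691 0.439 0.574
outer loop
vertex 3.228 -0.606 -0.863
vertex 2.847 0.198 -1.019
vertex 2.172 -0.385 0.24
endloop
endfacet
facet normal 0.014 -0.184 -0.983
outer loop
vertex 2.847 0.198 -1.019
vertex 2.188 -0.595 -0.88
vertex 1.97 0.405 -1.07
endloop
endfacet
facet normal 0.173 0.855 0.489
outer loop
vertex 2.847 0.198 -1.019
vertex 1.97 0.405 -1.07
vertex 2.172 -0.385 0.24
endloop
endfacet
facet normal 0.014 -0.184 -0.983
outer loop
vertex 1.97 0.405 -1.07
vertex 2.188 -0.595 -0.88
vertex 1.257 -0.141 -0.978
endloop
endfacet
facet normal -0.482 0.715 0.506
outer loop
vertex 1.97 0.405 -1.07
vertex 1.257 -0.141 -0.978
vertex 2.172 -0.385 0.24
endloop
endfacet
facet normal 0.014 -0.183 -0.983
outer loop
vertex 1.257 -0.141 -0.978
vertex 2.188 -0.595 -0.88
vertex 1.245 -1.028 -0.813
endloop
endfacet
facet normal -0.781 0.124 0.612
outer loop
vertex 1.257 -0.141 -0.978
vertex 1.245 -1.028 -0.813
vertex 2.172 -0.385 0.24
endloop
endfacet
facet normal 0.014 -0.184 -0.983
outer loop
vertex 1.245 -1.028 -0.813
vertex 2.188 -0.595 -0.88
vertex 1.943 -1.589 -0.698
endloop
endfacet
facet normal -0.499 -0.472 0.727
outer loop
vertex 1.245 -1.028 -0.813
vertex 1.943 -1.589 -0.698
vertex 2.172 -0.385 0.24
endloop
endfacet
facet normal 0.013 -0.183 -0.983
outer loop
vertex 1.943 -1.589 -0.698
vertex 2.188 -0.595 -0.88
vertex 2.825 -1.401 -0.721
endloop
endfacet
facet normal 0.153 -0.625 0.765
outer loop
vertex 1.943 -1.589 -0.698
vertex 2.825 -1.401 -0.721
vertex 2.172 -0.385 0.24
endloop
endfacet
facet normal -0.624 -0.564 -0.541
outer loop
vertex 1.421 3.068 -0.683
vertex 1.275 3.698 -1.171
vertex 2.494 2.675 -1.51
endloop
endfacet
facet normal 0.180 -0.778 0.603
outer loop
vertex 3.785 3.842 -0.389
vertex 1.421 3.068 -0.683
vertex 2.494 2.675 -1.51
endloop
endfacet
facet normal -0.624 -0.564 -0.541
outer loop
vertex 2.494 2.675 -1.51
vertex 1.275 3.698 -1.171
vertex 2.348 3.305 -1.998
endloop
endfacet
facet normal 0.761 -0.278 -0.587
outer loop
vertex 2.348 3.305 -1.998
vertex 3.785 3.842 -0.389
vertex 2.494 2.675 -1.51
endloop
endfacet
facet normal -0.761 0.278 0.587
outer loop
vertex 1.421 3.068 -0.683
vertex 2.566 4.865 -0.05
vertex 1.275 3.698 -1.171
endloop
endfacet
facet normal 0.180 -0.778 0.603
outer loop
vertex 2.712 4.235 0.438
vertex 1.421 3.068 -0.683
vertex 3.785 3.842 -0.389
endloop
endfacet
facet normal -0.761 0.278 0.587
outer loop
vertex 2.712 4.235 0.438
vertex 2.566 4.865 -0.05
vertex 1.421 3.068 -0.683
endloop
endfacet
facet normal -0.180 0.778 -0.603
outer loop
vertex 1.275 3.698 -1.171
vertex 2.566 4.865 -0.05
vertex 2.348 3.305 -1.998
endloop
endfacet
facet normal 0.761 -0.278 -0.587
outer loop
vertex 3.639 4.472 -0.877
vertex 3.785 3.842 -0.389
vertex 2.348 3.305 -1.998
endloop
endfacet
facet normal -0.180 0.778 -0.603
outer loop
vertex 2.348 3.305 -1.998
vertex 2.566 4.865 -0.05
vertex 3.639 4.472 -0.877
endloop
endfacet
facet normal 0.624 0.564 0.541
outer loop
vertex 3.639 4.472 -0.877
vertex 2.712 4.235 0.438
vertex 3.785 3.842 -0.389
endloop
endfacet
facet normal 0.624 0.564 0.541
outer loop
vertex 2.566 4.865 -0.05
vertex 2.712 4.235 0.438
vertex 3.639 4.472 -0.877
endloop
endfacet
facet normal -0.468 0.162 -0.869
outer loop
vertex 0.091 -3.302 -0.859
vertex -0.345 -2.569 -0.488
vertex 0.476 -2.457 -0.909
endloop
endfacet
facet normal 0.902 -0.417 -0.107
outer loop
vertex 0.091 -3.302 -0.859
vertex 0.476 -2.457 -0.909
vertex 0.525 -2.871 1.128
endloop
endfacet
facet normal -0.468 0.162 -0.869
outer loop
vertex 0.476 -2.457 -0.909
vertex -0.345 -2.569 -0.488
vertex 0.04 -1.724 -0.538
endloop
endfacet
facet normal 0.873 0.481 0.077
outer loop
vertex 0.476 -2.457 -0.909
vertex 0.04 -1.724 -0.538
vertex 0.525 -2.871 1.128
endloop
endfacet
facet normal -0.469 0.162 -0.868
outer loop
vertex 0.04 -1.724 -0.538
vertex -0.345 -2.569 -0.488
vertex -0.781 -1.837 -0.116
endloop
endfacet
facet normal 0.157 0.834 0.529
outer loop
vertex 0.04 -1.724 -0.538
vertex -0.781 -1.837 -0.116
vertex 0.525 -2.871 1.128
endloop
endfacet
facet normal -0.468 0.162 -0.869
outer loop
vertex -0.781 -1.837 -0.116
vertex -0.345 -2.569 -0.488
vertex -1.167 -2.682 -0.066
endloop
endfacet
facet normal -0.530 0.289 0.797
outer loop
vertex -0.781 -1.837 -0.116
vertex -1.167 -2.682 -0.066
vertex 0.525 -2.871 1.128
endloop
endfacet
facet normal -0.468 0.162 -0.869
outer loop
vertex -1.167 -2.682 -0.066
vertex -0.345 -2.569 -0.488
vertex -0.731 -3.414 -0.438
endloop
endfacet
facet normal -0.501 -0.610 0.614
outer loop
vertex -1.167 -2.682 -0.066
vertex -0.731 -3.414 -0.438
vertex 0.525 -2.871 1.128
endloop
endfacet
facet normal -0.467 0.162 -0.869
outer loop
vertex -0.731 -3.414 -0.438
vertex -0.345 -2.569 -0.488
vertex 0.091 -3.302 -0.859
endloop
endfacet
facet normal 0.214 -0.963 0.162
outer loop
vertex -0.731 -3.414 -0.438
vertex 0.091 -3.302 -0.859
vertex 0.525 -2.871 1.128
endloop
endfacet

endsolid


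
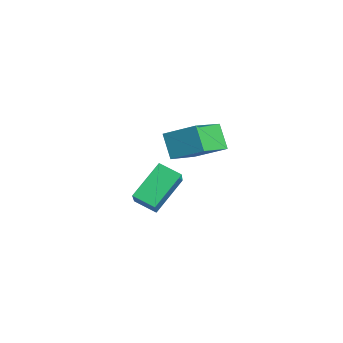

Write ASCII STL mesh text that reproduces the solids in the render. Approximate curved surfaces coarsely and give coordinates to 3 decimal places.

solid 
facet normal -0.530 -0.698 -0.482
outer loop
vertex 2.77 -2.665 3.408
vertex 1.668 -1.326 2.681
vertex 3.573 -2.564 2.378
endloop
endfacet
facet normal 0.586 -0.712 0.387
outer loop
vertex 4.432 -1.434 3.159
vertex 2.77 -2.665 3.408
vertex 3.573 -2.564 2.378
endloop
endfacet
facet normal -0.530 -0.698 -0.482
outer loop
vertex 3.573 -2.564 2.378
vertex 1.668 -1.326 2.681
vertex 2.472 -1.225 1.651
endloop
endfacet
facet normal 0.613 0.077 -0.786
outer loop
vertex 2.472 -1.225 1.651
vertex 4.432 -1.434 3.159
vertex 3.573 -2.564 2.378
endloop
endfacet
facet normal -0.613 -0.078 0.786
outer loop
vertex 2.77 -2.665 3.408
vertex 2.527 -0.196 3.462
vertex 1.668 -1.326 2.681
endloop
endfacet
facet normal 0.586 -0.712 0.387
outer loop
vertex 3.628 -1.535 4.189
vertex 2.77 -2.665 3.408
vertex 4.432 -1.434 3.159
endloop
endfacet
facet normal -0.613 -0.078 0.786
outer loop
vertex 3.628 -1.535 4.189
vertex 2.527 -0.196 3.462
vertex 2.77 -2.665 3.408
endloop
endfacet
facet normal -0.585 0.712 -0.387
outer loop
vertex 1.668 -1.326 2.681
vertex 2.527 -0.196 3.462
vertex 2.472 -1.225 1.651
endloop
endfacet
facet normal 0.613 0.078 -0.786
outer loop
vertex 3.33 -0.095 2.432
vertex 4.432 -1.434 3.159
vertex 2.472 -1.225 1.651
endloop
endfacet
facet normal -0.586 0.712 -0.387
outer loop
vertex 2.472 -1.225 1.651
vertex 2.527 -0.196 3.462
vertex 3.33 -0.095 2.432
endloop
endfacet
facet normal 0.530 0.698 0.482
outer loop
vertex 3.33 -0.095 2.432
vertex 3.628 -1.535 4.189
vertex 4.432 -1.434 3.159
endloop
endfacet
facet normal 0.530 0.698 0.482
outer loop
vertex 2.527 -0.196 3.462
vertex 3.628 -1.535 4.189
vertex 3.33 -0.095 2.432
endloop
endfacet
facet normal -0.597 -0.703 0.387
outer loop
vertex 0.396 -2.169 0.184
vertex -0.858 -1.764 -1.013
vertex 1.184 -3.55 -1.11
endloop
endfacet
facet normal 0.704 -0.228 0.672
outer loop
vertex 1.858 -2.756 -1.547
vertex 0.396 -2.169 0.184
vertex 1.184 -3.55 -1.11
endloop
endfacet
facet normal -0.596 -0.703 0.388
outer loop
vertex 1.184 -3.55 -1.11
vertex -0.858 -1.764 -1.013
vertex -0.07 -3.146 -2.306
endloop
endfacet
facet normal 0.385 -0.674 -0.631
outer loop
vertex -0.07 -3.146 -2.306
vertex 1.858 -2.756 -1.547
vertex 1.184 -3.55 -1.11
endloop
endfacet
facet normal -0.385 0.674 0.631
outer loop
vertex 0.396 -2.169 0.184
vertex -0.184 -0.97 -1.45
vertex -0.858 -1.764 -1.013
endloop
endfacet
facet normal 0.705 -0.227 0.672
outer loop
vertex 1.07 -1.374 -0.254
vertex 0.396 -2.169 0.184
vertex 1.858 -2.756 -1.547
endloop
endfacet
facet normal -0.385 0.674 0.631
outer loop
vertex 1.07 -1.374 -0.254
vertex -0.184 -0.97 -1.45
vertex 0.396 -2.169 0.184
endloop
endfacet
facet normal -0.704 0.228 -0.672
outer loop
vertex -0.858 -1.764 -1.013
vertex -0.184 -0.97 -1.45
vertex -0.07 -3.146 -2.306
endloop
endfacet
facet normal 0.385 -0.674 -0.631
outer loop
vertex 0.604 -2.351 -2.744
vertex 1.858 -2.756 -1.547
vertex -0.07 -3.146 -2.306
endloop
endfacet
facet normal -0.705 0.227 -0.672
outer loop
vertex -0.07 -3.146 -2.306
vertex -0.184 -0.97 -1.45
vertex 0.604 -2.351 -2.744
endloop
endfacet
facet normal 0.597 0.703 -0.387
outer loop
vertex 0.604 -2.351 -2.744
vertex 1.07 -1.374 -0.254
vertex 1.858 -2.756 -1.547
endloop
endfacet
facet normal 0.596 0.703 -0.387
outer loop
vertex -0.184 -0.97 -1.45
vertex 1.07 -1.374 -0.254
vertex 0.604 -2.351 -2.744
endloop
endfacet

endsolid


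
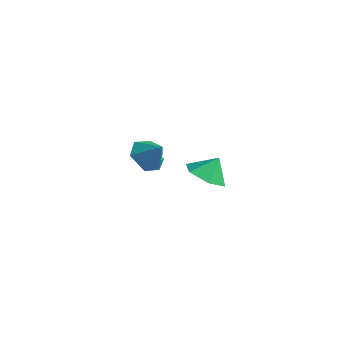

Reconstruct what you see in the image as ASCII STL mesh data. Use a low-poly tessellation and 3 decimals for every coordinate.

solid 
facet normal -0.716 -0.120 -0.687
outer loop
vertex -0.033 -0.259 -1.702
vertex -0.596 -0.478 -1.077
vertex -0.51 0.355 -1.312
endloop
endfacet
facet normal 0.732 0.664 -0.150
outer loop
vertex -0.033 -0.259 -1.702
vertex -0.51 0.355 -1.312
vertex 0.336 -0.322 -0.183
endloop
endfacet
facet normal -0.717 -0.120 -0.687
outer loop
vertex -0.51 0.355 -1.312
vertex -0.596 -0.478 -1.077
vertex -1.073 0.136 -0.686
endloop
endfacet
facet normal 0.135 0.891 0.433
outer loop
vertex -0.51 0.355 -1.312
vertex -1.073 0.136 -0.686
vertex 0.336 -0.322 -0.183
endloop
endfacet
facet normal -0.717 -0.120 -0.687
outer loop
vertex -1.073 0.136 -0.686
vertex -0.596 -0.478 -1.077
vertex -1.159 -0.697 -0.451
endloop
endfacet
facet normal -0.238 0.286 0.928
outer loop
vertex -1.073 0.136 -0.686
vertex -1.159 -0.697 -0.451
vertex 0.336 -0.322 -0.183
endloop
endfacet
facet normal -0.717 -0.121 -0.687
outer loop
vertex -1.159 -0.697 -0.451
vertex -0.596 -0.478 -1.077
vertex -0.682 -1.311 -0.841
endloop
endfacet
facet normal -0.014 -0.544 0.839
outer loop
vertex -1.159 -0.697 -0.451
vertex -0.682 -1.311 -0.841
vertex 0.336 -0.322 -0.183
endloop
endfacet
facet normal -0.717 -0.121 -0.687
outer loop
vertex -0.682 -1.311 -0.841
vertex -0.596 -0.478 -1.077
vertex -0.119 -1.092 -1.467
endloop
endfacet
facet normal 0.584 -0.771 0.255
outer loop
vertex -0.682 -1.311 -0.841
vertex -0.119 -1.092 -1.467
vertex 0.336 -0.322 -0.183
endloop
endfacet
facet normal -0.716 -0.120 -0.687
outer loop
vertex -0.119 -1.092 -1.467
vertex -0.596 -0.478 -1.077
vertex -0.033 -0.259 -1.702
endloop
endfacet
facet normal 0.957 -0.166 -0.239
outer loop
vertex -0.119 -1.092 -1.467
vertex -0.033 -0.259 -1.702
vertex 0.336 -0.322 -0.183
endloop
endfacet
facet normal -0.158 -0.526 -0.836
outer loop
vertex 4.151 -0.017 -0.873
vertex 3.261 -0.345 -0.498
vertex 3.298 0.514 -1.046
endloop
endfacet
facet normal 0.510 0.854 0.106
outer loop
vertex 4.151 -0.017 -0.873
vertex 3.298 0.514 -1.046
vertex 3.439 0.245 0.438
endloop
endfacet
facet normal -0.158 -0.526 -0.836
outer loop
vertex 3.298 0.514 -1.046
vertex 3.261 -0.345 -0.498
vertex 2.408 0.186 -0.671
endloop
endfacet
facet normal -0.265 0.944 0.196
outer loop
vertex 3.298 0.514 -1.046
vertex 2.408 0.186 -0.671
vertex 3.439 0.245 0.438
endloop
endfacet
facet normal -0.159 -0.527 -0.835
outer loop
vertex 2.408 0.186 -0.671
vertex 3.261 -0.345 -0.498
vertex 2.371 -0.673 -0.122
endloop
endfacet
facet normal -0.677 0.417 0.607
outer loop
vertex 2.408 0.186 -0.671
vertex 2.371 -0.673 -0.122
vertex 3.439 0.245 0.438
endloop
endfacet
facet normal -0.159 -0.527 -0.835
outer loop
vertex 2.371 -0.673 -0.122
vertex 3.261 -0.345 -0.498
vertex 3.225 -1.204 0.051
endloop
endfacet
facet normal -0.313 -0.202 0.928
outer loop
vertex 2.371 -0.673 -0.122
vertex 3.225 -1.204 0.051
vertex 3.439 0.245 0.438
endloop
endfacet
facet normal -0.159 -0.527 -0.835
outer loop
vertex 3.225 -1.204 0.051
vertex 3.261 -0.345 -0.498
vertex 4.115 -0.876 -0.325
endloop
endfacet
facet normal 0.461 -0.292 0.838
outer loop
vertex 3.225 -1.204 0.051
vertex 4.115 -0.876 -0.325
vertex 3.439 0.245 0.438
endloop
endfacet
facet normal -0.158 -0.526 -0.835
outer loop
vertex 4.115 -0.876 -0.325
vertex 3.261 -0.345 -0.498
vertex 4.151 -0.017 -0.873
endloop
endfacet
facet normal 0.873 0.236 0.427
outer loop
vertex 4.115 -0.876 -0.325
vertex 4.151 -0.017 -0.873
vertex 3.439 0.245 0.438
endloop
endfacet
facet normal 0.494 0.721 0.485
outer loop
vertex -2.377 1.919 -3.211
vertex -2.574 1.646 -2.604
vertex -1.982 1.44 -2.901
endloop
endfacet
facet normal 0.806 0.575 -0.139
outer loop
vertex -2.377 1.919 -3.211
vertex -1.982 1.44 -2.901
vertex -2.083 1.416 -3.587
endloop
endfacet
facet normal 0.325 0.681 -0.657
outer loop
vertex -2.377 1.919 -3.211
vertex -2.083 1.416 -3.587
vertex -2.738 1.606 -3.714
endloop
endfacet
facet normal -0.283 0.892 -0.352
outer loop
vertex -2.377 1.919 -3.211
vertex -2.738 1.606 -3.714
vertex -3.042 1.749 -3.107
endloop
endfacet
facet normal -0.179 0.918 0.355
outer loop
vertex -2.377 1.919 -3.211
vertex -3.042 1.749 -3.107
vertex -2.574 1.646 -2.604
endloop
endfacet
facet normal 0.983 -0.115 -0.141
outer loop
vertex -2.083 1.416 -3.587
vertex -1.982 1.44 -2.901
vertex -2.098 0.831 -3.213
endloop
endfacet
facet normal 0.478 0.120 0.870
outer loop
vertex -1.982 1.44 -2.901
vertex -2.574 1.646 -2.604
vertex -2.402 0.974 -2.606
endloop
endfacet
facet normal -0.612 0.437 0.659
outer loop
vertex -2.574 1.646 -2.604
vertex -3.042 1.749 -3.107
vertex -3.057 1.164 -2.733
endloop
endfacet
facet normal -0.780 0.397 -0.484
outer loop
vertex -3.042 1.749 -3.107
vertex -2.738 1.606 -3.714
vertex -3.158 1.14 -3.419
endloop
endfacet
facet normal 0.206 0.056 -0.977
outer loop
vertex -2.738 1.606 -3.714
vertex -2.083 1.416 -3.587
vertex -2.566 0.934 -3.716
endloop
endfacet
facet normal 0.283 -0.892 0.352
outer loop
vertex -2.763 0.661 -3.109
vertex -2.098 0.831 -3.213
vertex -2.402 0.974 -2.606
endloop
endfacet
facet normal -0.325 -0.681 0.657
outer loop
vertex -2.763 0.661 -3.109
vertex -2.402 0.974 -2.606
vertex -3.057 1.164 -2.733
endloop
endfacet
facet normal -0.806 -0.575 0.139
outer loop
vertex -2.763 0.661 -3.109
vertex -3.057 1.164 -2.733
vertex -3.158 1.14 -3.419
endloop
endfacet
facet normal -0.494 -0.721 -0.485
outer loop
vertex -2.763 0.661 -3.109
vertex -3.158 1.14 -3.419
vertex -2.566 0.934 -3.716
endloop
endfacet
facet normal 0.179 -0.918 -0.355
outer loop
vertex -2.763 0.661 -3.109
vertex -2.566 0.934 -3.716
vertex -2.098 0.831 -3.213
endloop
endfacet
facet normal 0.780 -0.397 0.484
outer loop
vertex -2.402 0.974 -2.606
vertex -2.098 0.831 -3.213
vertex -1.982 1.44 -2.901
endloop
endfacet
facet normal -0.206 -0.056 0.977
outer loop
vertex -3.057 1.164 -2.733
vertex -2.402 0.974 -2.606
vertex -2.574 1.646 -2.604
endloop
endfacet
facet normal -0.983 0.115 0.141
outer loop
vertex -3.158 1.14 -3.419
vertex -3.057 1.164 -2.733
vertex -3.042 1.749 -3.107
endloop
endfacet
facet normal -0.478 -0.120 -0.870
outer loop
vertex -2.566 0.934 -3.716
vertex -3.158 1.14 -3.419
vertex -2.738 1.606 -3.714
endloop
endfacet
facet normal 0.612 -0.437 -0.659
outer loop
vertex -2.098 0.831 -3.213
vertex -2.566 0.934 -3.716
vertex -2.083 1.416 -3.587
endloop
endfacet

endsolid


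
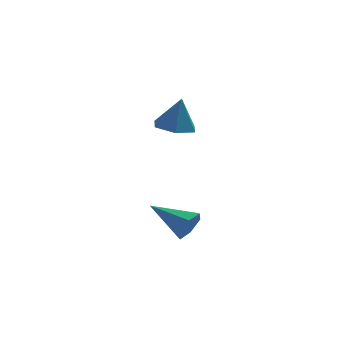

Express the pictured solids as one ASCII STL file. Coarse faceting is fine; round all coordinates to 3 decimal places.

solid 
facet normal -0.183 0.010 -0.983
outer loop
vertex -1.705 -0.061 1.189
vertex -2.548 -0.651 1.34
vertex -2.628 0.385 1.365
endloop
endfacet
facet normal 0.460 0.797 0.393
outer loop
vertex -1.705 -0.061 1.189
vertex -2.628 0.385 1.365
vertex -2.232 -0.669 3.04
endloop
endfacet
facet normal -0.182 0.010 -0.983
outer loop
vertex -2.628 0.385 1.365
vertex -2.548 -0.651 1.34
vertex -3.471 -0.205 1.515
endloop
endfacet
facet normal -0.409 0.725 0.553
outer loop
vertex -2.628 0.385 1.365
vertex -3.471 -0.205 1.515
vertex -2.232 -0.669 3.04
endloop
endfacet
facet normal -0.182 0.010 -0.983
outer loop
vertex -3.471 -0.205 1.515
vertex -2.548 -0.651 1.34
vertex -3.391 -1.242 1.49
endloop
endfacet
facet normal -0.785 -0.075 0.615
outer loop
vertex -3.471 -0.205 1.515
vertex -3.391 -1.242 1.49
vertex -2.232 -0.669 3.04
endloop
endfacet
facet normal -0.182 0.011 -0.983
outer loop
vertex -3.391 -1.242 1.49
vertex -2.548 -0.651 1.34
vertex -2.468 -1.688 1.314
endloop
endfacet
facet normal -0.291 -0.806 0.516
outer loop
vertex -3.391 -1.242 1.49
vertex -2.468 -1.688 1.314
vertex -2.232 -0.669 3.04
endloop
endfacet
facet normal -0.182 0.011 -0.983
outer loop
vertex -2.468 -1.688 1.314
vertex -2.548 -0.651 1.34
vertex -1.625 -1.098 1.164
endloop
endfacet
facet normal 0.578 -0.735 0.355
outer loop
vertex -2.468 -1.688 1.314
vertex -1.625 -1.098 1.164
vertex -2.232 -0.669 3.04
endloop
endfacet
facet normal -0.183 0.010 -0.983
outer loop
vertex -1.625 -1.098 1.164
vertex -2.548 -0.651 1.34
vertex -1.705 -0.061 1.189
endloop
endfacet
facet normal 0.954 0.067 0.293
outer loop
vertex -1.625 -1.098 1.164
vertex -1.705 -0.061 1.189
vertex -2.232 -0.669 3.04
endloop
endfacet
facet normal 0.826 -0.404 -0.392
outer loop
vertex -1.321 -3.454 -2.844
vertex -1.738 -3.587 -3.585
vertex -1.315 -2.849 -3.455
endloop
endfacet
facet normal 0.264 0.684 0.680
outer loop
vertex -1.321 -3.454 -2.844
vertex -1.315 -2.849 -3.455
vertex -3.522 -2.713 -2.735
endloop
endfacet
facet normal 0.826 -0.404 -0.393
outer loop
vertex -1.315 -2.849 -3.455
vertex -1.738 -3.587 -3.585
vertex -1.732 -2.981 -4.195
endloop
endfacet
facet normal 0.003 0.984 -0.177
outer loop
vertex -1.315 -2.849 -3.455
vertex -1.732 -2.981 -4.195
vertex -3.522 -2.713 -2.735
endloop
endfacet
facet normal 0.826 -0.404 -0.393
outer loop
vertex -1.732 -2.981 -4.195
vertex -1.738 -3.587 -3.585
vertex -2.155 -3.719 -4.325
endloop
endfacet
facet normal -0.530 0.432 -0.729
outer loop
vertex -1.732 -2.981 -4.195
vertex -2.155 -3.719 -4.325
vertex -3.522 -2.713 -2.735
endloop
endfacet
facet normal 0.826 -0.405 -0.393
outer loop
vertex -2.155 -3.719 -4.325
vertex -1.738 -3.587 -3.585
vertex -2.161 -4.324 -3.714
endloop
endfacet
facet normal -0.802 -0.420 -0.424
outer loop
vertex -2.155 -3.719 -4.325
vertex -2.161 -4.324 -3.714
vertex -3.522 -2.713 -2.735
endloop
endfacet
facet normal 0.826 -0.405 -0.393
outer loop
vertex -2.161 -4.324 -3.714
vertex -1.738 -3.587 -3.585
vertex -1.744 -4.192 -2.974
endloop
endfacet
facet normal -0.541 -0.721 0.433
outer loop
vertex -2.161 -4.324 -3.714
vertex -1.744 -4.192 -2.974
vertex -3.522 -2.713 -2.735
endloop
endfacet
facet normal 0.826 -0.404 -0.392
outer loop
vertex -1.744 -4.192 -2.974
vertex -1.738 -3.587 -3.585
vertex -1.321 -3.454 -2.844
endloop
endfacet
facet normal -0.008 -0.169 0.986
outer loop
vertex -1.744 -4.192 -2.974
vertex -1.321 -3.454 -2.844
vertex -3.522 -2.713 -2.735
endloop
endfacet

endsolid


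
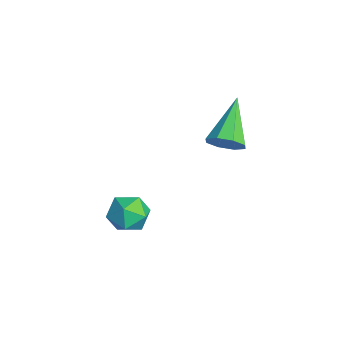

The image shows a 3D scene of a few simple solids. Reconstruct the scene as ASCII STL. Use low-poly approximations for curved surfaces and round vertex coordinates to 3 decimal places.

solid 
facet normal 0.725 -0.399 -0.562
outer loop
vertex -1.099 0.053 -2.772
vertex -1.548 -0.064 -3.268
vertex -1.137 0.452 -3.104
endloop
endfacet
facet normal 0.420 0.604 0.678
outer loop
vertex -1.099 0.053 -2.772
vertex -1.137 0.452 -3.104
vertex -2.912 0.684 -2.212
endloop
endfacet
facet normal 0.724 -0.398 -0.564
outer loop
vertex -1.137 0.452 -3.104
vertex -1.548 -0.064 -3.268
vertex -1.417 0.549 -3.532
endloop
endfacet
facet normal 0.180 0.978 0.104
outer loop
vertex -1.137 0.452 -3.104
vertex -1.417 0.549 -3.532
vertex -2.912 0.684 -2.212
endloop
endfacet
facet normal 0.726 -0.397 -0.562
outer loop
vertex -1.417 0.549 -3.532
vertex -1.548 -0.064 -3.268
vertex -1.773 0.286 -3.806
endloop
endfacet
facet normal -0.301 0.852 -0.428
outer loop
vertex -1.417 0.549 -3.532
vertex -1.773 0.286 -3.806
vertex -2.912 0.684 -2.212
endloop
endfacet
facet normal 0.725 -0.398 -0.562
outer loop
vertex -1.773 0.286 -3.806
vertex -1.548 -0.064 -3.268
vertex -1.998 -0.181 -3.765
endloop
endfacet
facet normal -0.738 0.303 -0.603
outer loop
vertex -1.773 0.286 -3.806
vertex -1.998 -0.181 -3.765
vertex -2.912 0.684 -2.212
endloop
endfacet
facet normal 0.725 -0.397 -0.563
outer loop
vertex -1.998 -0.181 -3.765
vertex -1.548 -0.064 -3.268
vertex -1.959 -0.58 -3.433
endloop
endfacet
facet normal -0.879 -0.353 -0.321
outer loop
vertex -1.998 -0.181 -3.765
vertex -1.959 -0.58 -3.433
vertex -2.912 0.684 -2.212
endloop
endfacet
facet normal 0.725 -0.397 -0.563
outer loop
vertex -1.959 -0.58 -3.433
vertex -1.548 -0.064 -3.268
vertex -1.68 -0.677 -3.005
endloop
endfacet
facet normal -0.640 -0.726 0.252
outer loop
vertex -1.959 -0.58 -3.433
vertex -1.68 -0.677 -3.005
vertex -2.912 0.684 -2.212
endloop
endfacet
facet normal 0.726 -0.397 -0.562
outer loop
vertex -1.68 -0.677 -3.005
vertex -1.548 -0.064 -3.268
vertex -1.324 -0.414 -2.731
endloop
endfacet
facet normal -0.159 -0.601 0.783
outer loop
vertex -1.68 -0.677 -3.005
vertex -1.324 -0.414 -2.731
vertex -2.912 0.684 -2.212
endloop
endfacet
facet normal 0.725 -0.399 -0.562
outer loop
vertex -1.324 -0.414 -2.731
vertex -1.548 -0.064 -3.268
vertex -1.099 0.053 -2.772
endloop
endfacet
facet normal 0.279 -0.050 0.959
outer loop
vertex -1.324 -0.414 -2.731
vertex -1.099 0.053 -2.772
vertex -2.912 0.684 -2.212
endloop
endfacet
facet normal -0.077 -0.102 0.992
outer loop
vertex 0.882 -3.393 -3.112
vertex 0.611 -4.082 -3.204
vertex 1.347 -3.977 -3.136
endloop
endfacet
facet normal 0.462 0.334 0.822
outer loop
vertex 0.882 -3.393 -3.112
vertex 1.347 -3.977 -3.136
vertex 1.523 -3.345 -3.492
endloop
endfacet
facet normal 0.196 0.876 0.441
outer loop
vertex 0.882 -3.393 -3.112
vertex 1.523 -3.345 -3.492
vertex 0.896 -3.06 -3.78
endloop
endfacet
facet normal -0.508 0.775 0.376
outer loop
vertex 0.882 -3.393 -3.112
vertex 0.896 -3.06 -3.78
vertex 0.332 -3.516 -3.602
endloop
endfacet
facet normal -0.676 0.170 0.717
outer loop
vertex 0.882 -3.393 -3.112
vertex 0.332 -3.516 -3.602
vertex 0.611 -4.082 -3.204
endloop
endfacet
facet normal 0.914 -0.027 0.405
outer loop
vertex 1.523 -3.345 -3.492
vertex 1.347 -3.977 -3.136
vertex 1.648 -4.004 -3.818
endloop
endfacet
facet normal 0.042 -0.732 0.680
outer loop
vertex 1.347 -3.977 -3.136
vertex 0.611 -4.082 -3.204
vertex 1.084 -4.46 -3.64
endloop
endfacet
facet normal -0.927 -0.292 0.235
outer loop
vertex 0.611 -4.082 -3.204
vertex 0.332 -3.516 -3.602
vertex 0.457 -4.175 -3.928
endloop
endfacet
facet normal -0.655 0.686 -0.316
outer loop
vertex 0.332 -3.516 -3.602
vertex 0.896 -3.06 -3.78
vertex 0.633 -3.543 -4.284
endloop
endfacet
facet normal 0.483 0.849 -0.212
outer loop
vertex 0.896 -3.06 -3.78
vertex 1.523 -3.345 -3.492
vertex 1.369 -3.438 -4.216
endloop
endfacet
facet normal 0.508 -0.775 -0.376
outer loop
vertex 1.098 -4.127 -4.308
vertex 1.648 -4.004 -3.818
vertex 1.084 -4.46 -3.64
endloop
endfacet
facet normal -0.196 -0.876 -0.441
outer loop
vertex 1.098 -4.127 -4.308
vertex 1.084 -4.46 -3.64
vertex 0.457 -4.175 -3.928
endloop
endfacet
facet normal -0.462 -0.334 -0.822
outer loop
vertex 1.098 -4.127 -4.308
vertex 0.457 -4.175 -3.928
vertex 0.633 -3.543 -4.284
endloop
endfacet
facet normal 0.077 0.102 -0.992
outer loop
vertex 1.098 -4.127 -4.308
vertex 0.633 -3.543 -4.284
vertex 1.369 -3.438 -4.216
endloop
endfacet
facet normal 0.676 -0.170 -0.717
outer loop
vertex 1.098 -4.127 -4.308
vertex 1.369 -3.438 -4.216
vertex 1.648 -4.004 -3.818
endloop
endfacet
facet normal 0.655 -0.686 0.316
outer loop
vertex 1.084 -4.46 -3.64
vertex 1.648 -4.004 -3.818
vertex 1.347 -3.977 -3.136
endloop
endfacet
facet normal -0.483 -0.849 0.212
outer loop
vertex 0.457 -4.175 -3.928
vertex 1.084 -4.46 -3.64
vertex 0.611 -4.082 -3.204
endloop
endfacet
facet normal -0.914 0.027 -0.405
outer loop
vertex 0.633 -3.543 -4.284
vertex 0.457 -4.175 -3.928
vertex 0.332 -3.516 -3.602
endloop
endfacet
facet normal -0.042 0.732 -0.680
outer loop
vertex 1.369 -3.438 -4.216
vertex 0.633 -3.543 -4.284
vertex 0.896 -3.06 -3.78
endloop
endfacet
facet normal 0.927 0.292 -0.235
outer loop
vertex 1.648 -4.004 -3.818
vertex 1.369 -3.438 -4.216
vertex 1.523 -3.345 -3.492
endloop
endfacet

endsolid


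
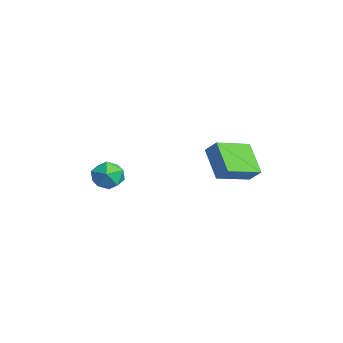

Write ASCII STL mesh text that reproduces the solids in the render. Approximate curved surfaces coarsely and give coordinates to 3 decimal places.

solid 
facet normal -0.762 -0.053 0.645
outer loop
vertex -2.13 2.298 1.815
vertex -2.712 4.011 1.269
vertex -2.625 1.934 1.2
endloop
endfacet
facet normal 0.308 -0.907 0.289
outer loop
vertex -1.268 2.029 0.051
vertex -2.13 2.298 1.815
vertex -2.625 1.934 1.2
endloop
endfacet
facet normal -0.763 -0.053 0.644
outer loop
vertex -2.625 1.934 1.2
vertex -2.712 4.011 1.269
vertex -3.207 3.647 0.653
endloop
endfacet
facet normal -0.569 -0.419 -0.707
outer loop
vertex -3.207 3.647 0.653
vertex -1.268 2.029 0.051
vertex -2.625 1.934 1.2
endloop
endfacet
facet normal 0.570 0.419 0.707
outer loop
vertex -2.13 2.298 1.815
vertex -1.355 4.106 0.12
vertex -2.712 4.011 1.269
endloop
endfacet
facet normal 0.308 -0.907 0.289
outer loop
vertex -0.773 2.393 0.667
vertex -2.13 2.298 1.815
vertex -1.268 2.029 0.051
endloop
endfacet
facet normal 0.569 0.419 0.707
outer loop
vertex -0.773 2.393 0.667
vertex -1.355 4.106 0.12
vertex -2.13 2.298 1.815
endloop
endfacet
facet normal -0.308 0.907 -0.288
outer loop
vertex -2.712 4.011 1.269
vertex -1.355 4.106 0.12
vertex -3.207 3.647 0.653
endloop
endfacet
facet normal -0.569 -0.419 -0.707
outer loop
vertex -1.85 3.742 -0.495
vertex -1.268 2.029 0.051
vertex -3.207 3.647 0.653
endloop
endfacet
facet normal -0.308 0.907 -0.289
outer loop
vertex -3.207 3.647 0.653
vertex -1.355 4.106 0.12
vertex -1.85 3.742 -0.495
endloop
endfacet
facet normal 0.763 0.054 -0.645
outer loop
vertex -1.85 3.742 -0.495
vertex -0.773 2.393 0.667
vertex -1.268 2.029 0.051
endloop
endfacet
facet normal 0.762 0.053 -0.645
outer loop
vertex -1.355 4.106 0.12
vertex -0.773 2.393 0.667
vertex -1.85 3.742 -0.495
endloop
endfacet
facet normal 0.518 0.175 0.837
outer loop
vertex -2.401 -1.799 0.534
vertex -2.845 -2.418 0.938
vertex -2.113 -2.612 0.526
endloop
endfacet
facet normal 0.911 0.320 0.260
outer loop
vertex -2.401 -1.799 0.534
vertex -2.113 -2.612 0.526
vertex -2.076 -2.134 -0.191
endloop
endfacet
facet normal 0.567 0.815 -0.122
outer loop
vertex -2.401 -1.799 0.534
vertex -2.076 -2.134 -0.191
vertex -2.785 -1.645 -0.222
endloop
endfacet
facet normal -0.039 0.975 0.218
outer loop
vertex -2.401 -1.799 0.534
vertex -2.785 -1.645 -0.222
vertex -3.261 -1.82 0.476
endloop
endfacet
facet normal -0.069 0.579 0.812
outer loop
vertex -2.401 -1.799 0.534
vertex -3.261 -1.82 0.476
vertex -2.845 -2.418 0.938
endloop
endfacet
facet normal 0.953 -0.273 -0.133
outer loop
vertex -2.076 -2.134 -0.191
vertex -2.113 -2.612 0.526
vertex -2.319 -2.96 -0.236
endloop
endfacet
facet normal 0.316 -0.509 0.801
outer loop
vertex -2.113 -2.612 0.526
vertex -2.845 -2.418 0.938
vertex -2.795 -3.135 0.462
endloop
endfacet
facet normal -0.634 0.145 0.759
outer loop
vertex -2.845 -2.418 0.938
vertex -3.261 -1.82 0.476
vertex -3.504 -2.646 0.431
endloop
endfacet
facet normal -0.584 0.786 -0.201
outer loop
vertex -3.261 -1.82 0.476
vertex -2.785 -1.645 -0.222
vertex -3.467 -2.168 -0.286
endloop
endfacet
facet normal 0.396 0.527 -0.752
outer loop
vertex -2.785 -1.645 -0.222
vertex -2.076 -2.134 -0.191
vertex -2.735 -2.362 -0.698
endloop
endfacet
facet normal 0.039 -0.975 -0.218
outer loop
vertex -3.179 -2.981 -0.294
vertex -2.319 -2.96 -0.236
vertex -2.795 -3.135 0.462
endloop
endfacet
facet normal -0.567 -0.815 0.122
outer loop
vertex -3.179 -2.981 -0.294
vertex -2.795 -3.135 0.462
vertex -3.504 -2.646 0.431
endloop
endfacet
facet normal -0.911 -0.320 -0.260
outer loop
vertex -3.179 -2.981 -0.294
vertex -3.504 -2.646 0.431
vertex -3.467 -2.168 -0.286
endloop
endfacet
facet normal -0.518 -0.175 -0.837
outer loop
vertex -3.179 -2.981 -0.294
vertex -3.467 -2.168 -0.286
vertex -2.735 -2.362 -0.698
endloop
endfacet
facet normal 0.069 -0.579 -0.812
outer loop
vertex -3.179 -2.981 -0.294
vertex -2.735 -2.362 -0.698
vertex -2.319 -2.96 -0.236
endloop
endfacet
facet normal 0.584 -0.786 0.201
outer loop
vertex -2.795 -3.135 0.462
vertex -2.319 -2.96 -0.236
vertex -2.113 -2.612 0.526
endloop
endfacet
facet normal -0.396 -0.527 0.752
outer loop
vertex -3.504 -2.646 0.431
vertex -2.795 -3.135 0.462
vertex -2.845 -2.418 0.938
endloop
endfacet
facet normal -0.953 0.273 0.133
outer loop
vertex -3.467 -2.168 -0.286
vertex -3.504 -2.646 0.431
vertex -3.261 -1.82 0.476
endloop
endfacet
facet normal -0.316 0.509 -0.801
outer loop
vertex -2.735 -2.362 -0.698
vertex -3.467 -2.168 -0.286
vertex -2.785 -1.645 -0.222
endloop
endfacet
facet normal 0.634 -0.145 -0.759
outer loop
vertex -2.319 -2.96 -0.236
vertex -2.735 -2.362 -0.698
vertex -2.076 -2.134 -0.191
endloop
endfacet

endsolid


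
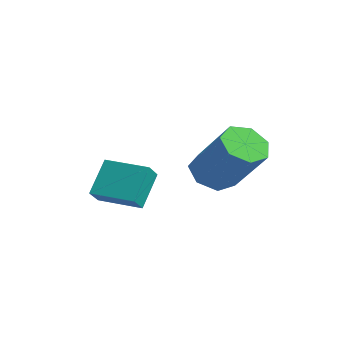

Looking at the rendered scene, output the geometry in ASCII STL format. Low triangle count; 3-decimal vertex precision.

solid 
facet normal -0.844 -0.533 0.065
outer loop
vertex 0.205 -4.8 -3.607
vertex -0.219 -3.991 -2.481
vertex -0.164 -4.278 -4.121
endloop
endfacet
facet normal 0.292 -0.558 -0.777
outer loop
vertex 1.119 -3.469 -4.219
vertex 0.205 -4.8 -3.607
vertex -0.164 -4.278 -4.121
endloop
endfacet
facet normal -0.844 -0.533 0.065
outer loop
vertex -0.164 -4.278 -4.121
vertex -0.219 -3.991 -2.481
vertex -0.588 -3.469 -2.994
endloop
endfacet
facet normal -0.449 0.637 -0.626
outer loop
vertex -0.588 -3.469 -2.994
vertex 1.119 -3.469 -4.219
vertex -0.164 -4.278 -4.121
endloop
endfacet
facet normal 0.449 -0.637 0.627
outer loop
vertex 0.205 -4.8 -3.607
vertex 1.064 -3.182 -2.579
vertex -0.219 -3.991 -2.481
endloop
endfacet
facet normal 0.292 -0.558 -0.777
outer loop
vertex 1.488 -3.991 -3.706
vertex 0.205 -4.8 -3.607
vertex 1.119 -3.469 -4.219
endloop
endfacet
facet normal 0.450 -0.637 0.626
outer loop
vertex 1.488 -3.991 -3.706
vertex 1.064 -3.182 -2.579
vertex 0.205 -4.8 -3.607
endloop
endfacet
facet normal -0.292 0.557 0.777
outer loop
vertex -0.219 -3.991 -2.481
vertex 1.064 -3.182 -2.579
vertex -0.588 -3.469 -2.994
endloop
endfacet
facet normal -0.450 0.636 -0.627
outer loop
vertex 0.695 -2.66 -3.093
vertex 1.119 -3.469 -4.219
vertex -0.588 -3.469 -2.994
endloop
endfacet
facet normal -0.292 0.558 0.777
outer loop
vertex -0.588 -3.469 -2.994
vertex 1.064 -3.182 -2.579
vertex 0.695 -2.66 -3.093
endloop
endfacet
facet normal 0.844 0.533 -0.065
outer loop
vertex 0.695 -2.66 -3.093
vertex 1.488 -3.991 -3.706
vertex 1.119 -3.469 -4.219
endloop
endfacet
facet normal 0.844 0.533 -0.065
outer loop
vertex 1.064 -3.182 -2.579
vertex 1.488 -3.991 -3.706
vertex 0.695 -2.66 -3.093
endloop
endfacet
facet normal -0.678 -0.080 -0.731
outer loop
vertex 2.89 -1.284 -3.151
vertex 2.412 -1.765 -2.655
vertex 2.404 -0.929 -2.739
endloop
endfacet
facet normal 0.311 0.870 -0.383
outer loop
vertex 2.89 -1.284 -3.151
vertex 2.404 -0.929 -2.739
vertex 4.326 -1.114 -1.6
endloop
endfacet
facet normal 0.311 0.870 -0.383
outer loop
vertex 4.326 -1.114 -1.6
vertex 2.404 -0.929 -2.739
vertex 3.84 -0.759 -1.189
endloop
endfacet
facet normal 0.677 0.080 0.732
outer loop
vertex 4.326 -1.114 -1.6
vertex 3.84 -0.759 -1.189
vertex 3.848 -1.595 -1.105
endloop
endfacet
facet normal -0.678 -0.080 -0.731
outer loop
vertex 2.404 -0.929 -2.739
vertex 2.412 -1.765 -2.655
vertex 1.924 -1.204 -2.264
endloop
endfacet
facet normal -0.328 0.923 0.203
outer loop
vertex 2.404 -0.929 -2.739
vertex 1.924 -1.204 -2.264
vertex 3.84 -0.759 -1.189
endloop
endfacet
facet normal -0.328 0.923 0.203
outer loop
vertex 3.84 -0.759 -1.189
vertex 1.924 -1.204 -2.264
vertex 3.36 -1.034 -0.714
endloop
endfacet
facet normal 0.678 0.080 0.731
outer loop
vertex 3.84 -0.759 -1.189
vertex 3.36 -1.034 -0.714
vertex 3.848 -1.595 -1.105
endloop
endfacet
facet normal -0.677 -0.079 -0.732
outer loop
vertex 1.924 -1.204 -2.264
vertex 2.412 -1.765 -2.655
vertex 1.811 -1.902 -2.084
endloop
endfacet
facet normal -0.719 0.280 0.636
outer loop
vertex 1.924 -1.204 -2.264
vertex 1.811 -1.902 -2.084
vertex 3.36 -1.034 -0.714
endloop
endfacet
facet normal -0.719 0.280 0.636
outer loop
vertex 3.36 -1.034 -0.714
vertex 1.811 -1.902 -2.084
vertex 3.248 -1.731 -0.534
endloop
endfacet
facet normal 0.678 0.080 0.731
outer loop
vertex 3.36 -1.034 -0.714
vertex 3.248 -1.731 -0.534
vertex 3.848 -1.595 -1.105
endloop
endfacet
facet normal -0.677 -0.081 -0.732
outer loop
vertex 1.811 -1.902 -2.084
vertex 2.412 -1.765 -2.655
vertex 2.151 -2.496 -2.333
endloop
endfacet
facet normal -0.569 -0.573 0.590
outer loop
vertex 1.811 -1.902 -2.084
vertex 2.151 -2.496 -2.333
vertex 3.248 -1.731 -0.534
endloop
endfacet
facet normal -0.570 -0.572 0.590
outer loop
vertex 3.248 -1.731 -0.534
vertex 2.151 -2.496 -2.333
vertex 3.587 -2.326 -0.783
endloop
endfacet
facet normal 0.678 0.080 0.731
outer loop
vertex 3.248 -1.731 -0.534
vertex 3.587 -2.326 -0.783
vertex 3.848 -1.595 -1.105
endloop
endfacet
facet normal -0.677 -0.081 -0.732
outer loop
vertex 2.151 -2.496 -2.333
vertex 2.412 -1.765 -2.655
vertex 2.688 -2.54 -2.825
endloop
endfacet
facet normal 0.010 -0.995 0.100
outer loop
vertex 2.151 -2.496 -2.333
vertex 2.688 -2.54 -2.825
vertex 3.587 -2.326 -0.783
endloop
endfacet
facet normal 0.010 -0.995 0.100
outer loop
vertex 3.587 -2.326 -0.783
vertex 2.688 -2.54 -2.825
vertex 4.124 -2.37 -1.275
endloop
endfacet
facet normal 0.677 0.081 0.732
outer loop
vertex 3.587 -2.326 -0.783
vertex 4.124 -2.37 -1.275
vertex 3.848 -1.595 -1.105
endloop
endfacet
facet normal -0.678 -0.081 -0.731
outer loop
vertex 2.688 -2.54 -2.825
vertex 2.412 -1.765 -2.655
vertex 3.016 -2.001 -3.189
endloop
endfacet
facet normal 0.581 -0.668 -0.465
outer loop
vertex 2.688 -2.54 -2.825
vertex 3.016 -2.001 -3.189
vertex 4.124 -2.37 -1.275
endloop
endfacet
facet normal 0.582 -0.667 -0.465
outer loop
vertex 4.124 -2.37 -1.275
vertex 3.016 -2.001 -3.189
vertex 4.452 -1.83 -1.639
endloop
endfacet
facet normal 0.678 0.081 0.731
outer loop
vertex 4.124 -2.37 -1.275
vertex 4.452 -1.83 -1.639
vertex 3.848 -1.595 -1.105
endloop
endfacet
facet normal -0.678 -0.080 -0.731
outer loop
vertex 3.016 -2.001 -3.189
vertex 2.412 -1.765 -2.655
vertex 2.89 -1.284 -3.151
endloop
endfacet
facet normal 0.715 0.162 -0.680
outer loop
vertex 3.016 -2.001 -3.189
vertex 2.89 -1.284 -3.151
vertex 4.452 -1.83 -1.639
endloop
endfacet
facet normal 0.715 0.163 -0.680
outer loop
vertex 4.452 -1.83 -1.639
vertex 2.89 -1.284 -3.151
vertex 4.326 -1.114 -1.6
endloop
endfacet
facet normal 0.677 0.079 0.731
outer loop
vertex 4.452 -1.83 -1.639
vertex 4.326 -1.114 -1.6
vertex 3.848 -1.595 -1.105
endloop
endfacet

endsolid
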